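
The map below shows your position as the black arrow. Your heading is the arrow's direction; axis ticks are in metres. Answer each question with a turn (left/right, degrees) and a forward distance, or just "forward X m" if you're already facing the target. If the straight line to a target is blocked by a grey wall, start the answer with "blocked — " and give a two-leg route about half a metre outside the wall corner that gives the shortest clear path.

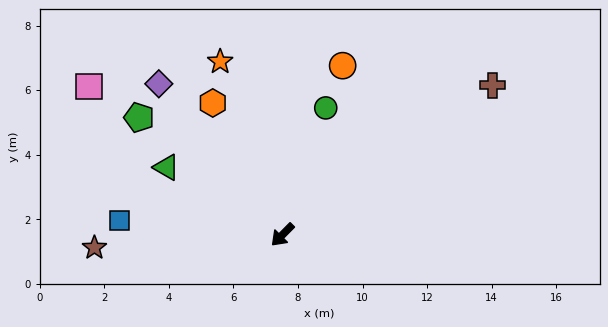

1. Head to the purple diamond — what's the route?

turn right 96°, forward 6.0 m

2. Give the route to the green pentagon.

turn right 85°, forward 5.7 m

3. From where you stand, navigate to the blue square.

turn right 50°, forward 5.1 m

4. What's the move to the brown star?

turn right 41°, forward 5.8 m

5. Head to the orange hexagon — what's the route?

turn right 107°, forward 4.6 m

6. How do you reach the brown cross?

turn left 170°, forward 8.0 m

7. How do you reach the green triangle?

turn right 75°, forward 4.2 m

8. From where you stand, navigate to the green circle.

turn right 154°, forward 4.2 m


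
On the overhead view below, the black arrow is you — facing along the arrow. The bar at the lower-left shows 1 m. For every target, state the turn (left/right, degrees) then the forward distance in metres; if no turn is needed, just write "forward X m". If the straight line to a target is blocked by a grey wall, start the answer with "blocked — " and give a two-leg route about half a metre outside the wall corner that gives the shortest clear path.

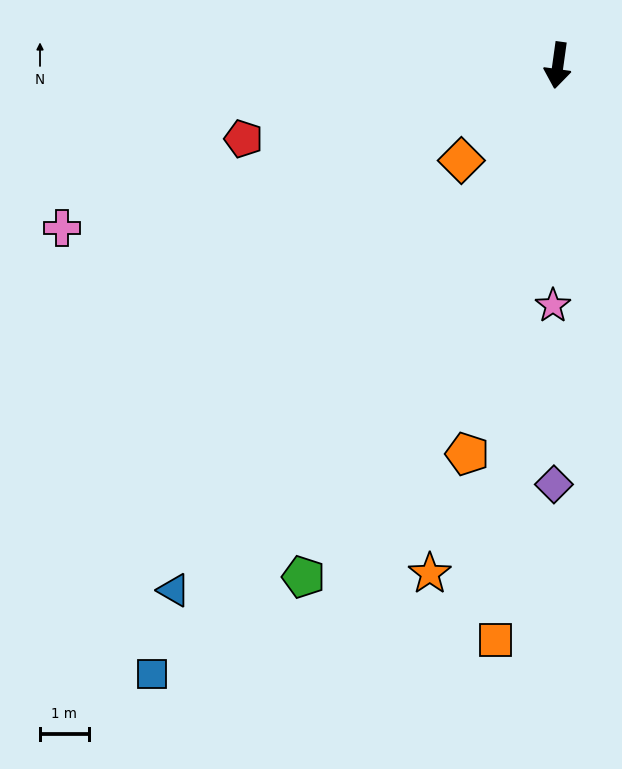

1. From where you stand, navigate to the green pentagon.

turn right 19°, forward 11.8 m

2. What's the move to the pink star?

turn left 7°, forward 4.9 m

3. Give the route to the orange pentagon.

turn right 5°, forward 8.2 m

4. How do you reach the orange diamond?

turn right 37°, forward 2.8 m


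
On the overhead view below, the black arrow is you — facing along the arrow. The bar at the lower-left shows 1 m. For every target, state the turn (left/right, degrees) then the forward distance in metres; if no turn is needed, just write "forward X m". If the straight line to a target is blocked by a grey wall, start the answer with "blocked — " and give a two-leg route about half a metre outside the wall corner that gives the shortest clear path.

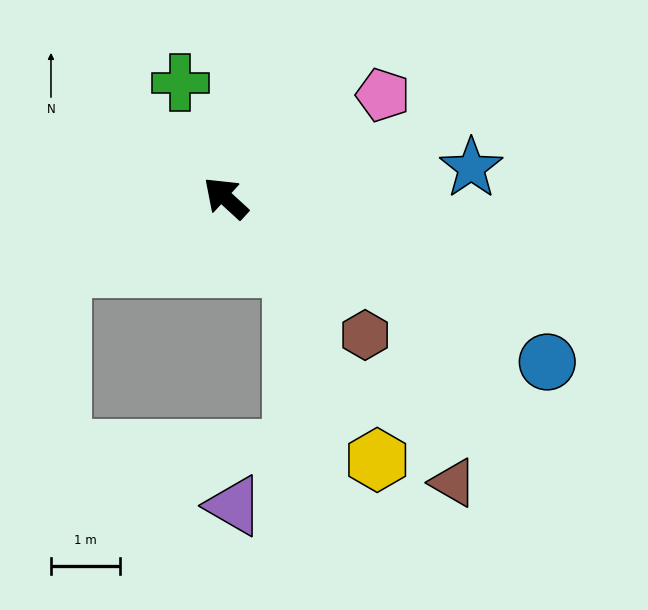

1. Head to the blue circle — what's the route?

turn right 164°, forward 5.2 m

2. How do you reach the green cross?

turn right 26°, forward 1.8 m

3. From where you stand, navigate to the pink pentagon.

turn right 104°, forward 2.7 m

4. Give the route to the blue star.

turn right 130°, forward 3.6 m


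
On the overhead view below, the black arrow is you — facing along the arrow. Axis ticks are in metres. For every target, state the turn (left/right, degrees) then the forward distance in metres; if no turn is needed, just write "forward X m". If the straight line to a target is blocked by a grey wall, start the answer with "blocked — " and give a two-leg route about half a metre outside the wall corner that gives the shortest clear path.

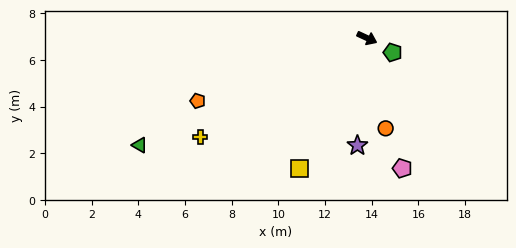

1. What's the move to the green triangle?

turn right 130°, forward 10.8 m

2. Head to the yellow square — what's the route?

turn right 93°, forward 6.3 m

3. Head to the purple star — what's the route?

turn right 70°, forward 4.6 m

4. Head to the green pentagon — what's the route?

turn right 5°, forward 1.3 m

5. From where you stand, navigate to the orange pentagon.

turn right 135°, forward 7.7 m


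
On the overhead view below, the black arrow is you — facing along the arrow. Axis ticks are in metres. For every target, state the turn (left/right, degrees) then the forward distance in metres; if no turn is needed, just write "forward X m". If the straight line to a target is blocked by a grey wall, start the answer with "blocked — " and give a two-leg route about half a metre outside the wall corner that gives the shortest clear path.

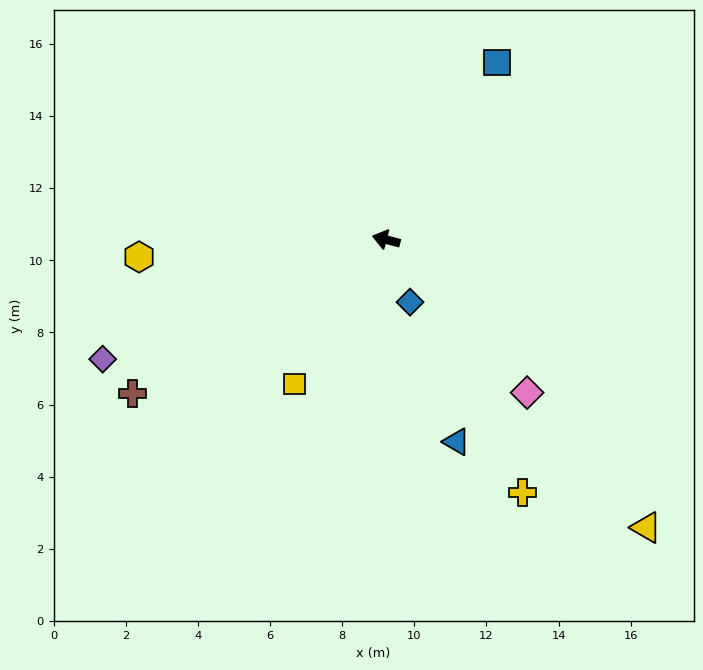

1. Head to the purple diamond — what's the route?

turn left 37°, forward 8.5 m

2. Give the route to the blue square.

turn right 107°, forward 5.8 m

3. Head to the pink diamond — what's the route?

turn left 147°, forward 5.8 m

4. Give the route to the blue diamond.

turn left 126°, forward 1.9 m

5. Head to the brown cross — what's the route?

turn left 46°, forward 8.2 m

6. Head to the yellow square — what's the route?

turn left 72°, forward 4.7 m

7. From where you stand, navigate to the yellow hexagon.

turn left 19°, forward 6.9 m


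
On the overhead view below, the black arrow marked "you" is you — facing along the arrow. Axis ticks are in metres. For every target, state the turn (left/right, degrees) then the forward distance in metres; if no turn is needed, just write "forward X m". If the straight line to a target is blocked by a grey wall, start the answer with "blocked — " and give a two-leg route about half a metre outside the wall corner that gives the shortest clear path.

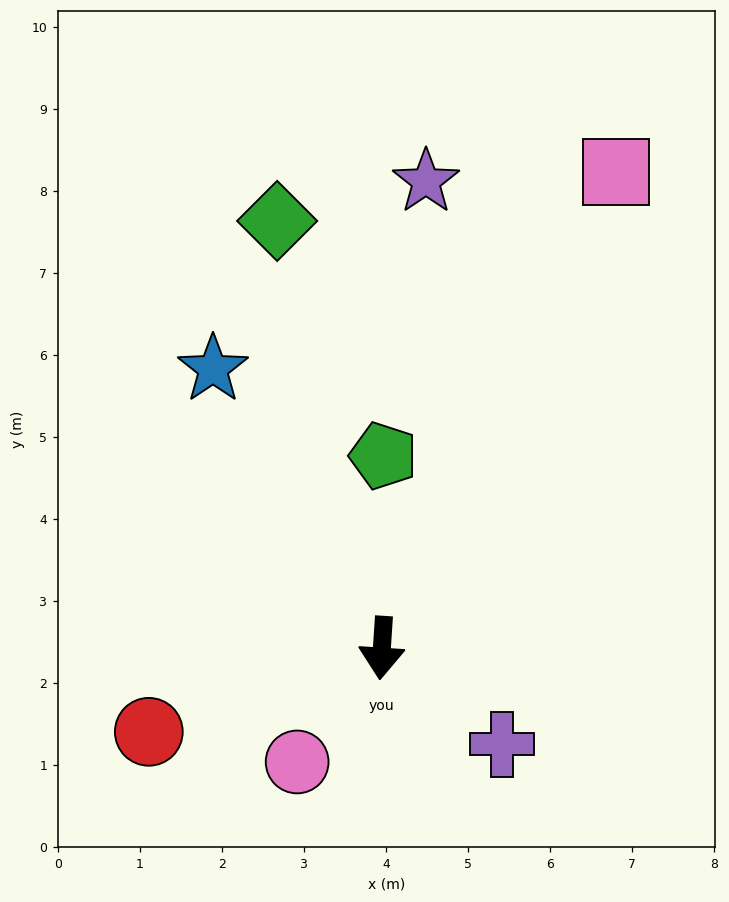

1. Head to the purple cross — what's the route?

turn left 55°, forward 1.9 m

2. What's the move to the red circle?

turn right 66°, forward 3.0 m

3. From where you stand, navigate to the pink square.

turn left 158°, forward 6.5 m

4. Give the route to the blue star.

turn right 145°, forward 4.0 m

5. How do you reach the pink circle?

turn right 33°, forward 1.7 m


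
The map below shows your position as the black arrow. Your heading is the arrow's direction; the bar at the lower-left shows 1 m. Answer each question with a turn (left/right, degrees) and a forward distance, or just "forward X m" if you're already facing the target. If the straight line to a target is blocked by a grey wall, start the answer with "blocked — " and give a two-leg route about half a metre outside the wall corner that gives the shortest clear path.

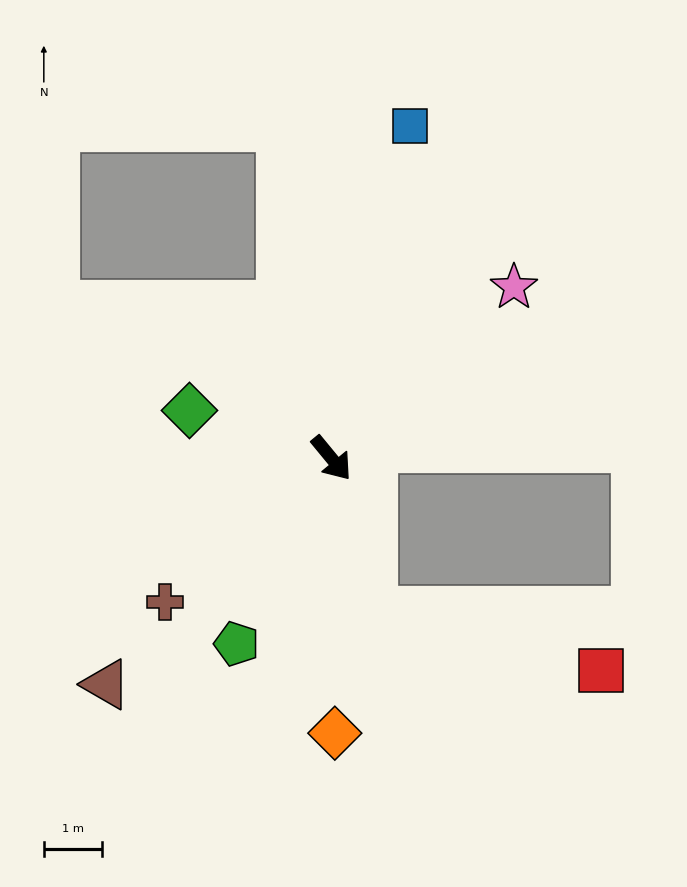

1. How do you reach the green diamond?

turn right 148°, forward 2.6 m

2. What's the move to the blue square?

turn left 127°, forward 5.9 m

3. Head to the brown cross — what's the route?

turn right 89°, forward 3.8 m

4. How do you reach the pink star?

turn left 94°, forward 4.3 m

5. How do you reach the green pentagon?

turn right 67°, forward 3.6 m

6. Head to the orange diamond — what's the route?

turn right 39°, forward 4.8 m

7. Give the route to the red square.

blocked — turn right 24°, forward 2.7 m, then turn left 60°, forward 4.1 m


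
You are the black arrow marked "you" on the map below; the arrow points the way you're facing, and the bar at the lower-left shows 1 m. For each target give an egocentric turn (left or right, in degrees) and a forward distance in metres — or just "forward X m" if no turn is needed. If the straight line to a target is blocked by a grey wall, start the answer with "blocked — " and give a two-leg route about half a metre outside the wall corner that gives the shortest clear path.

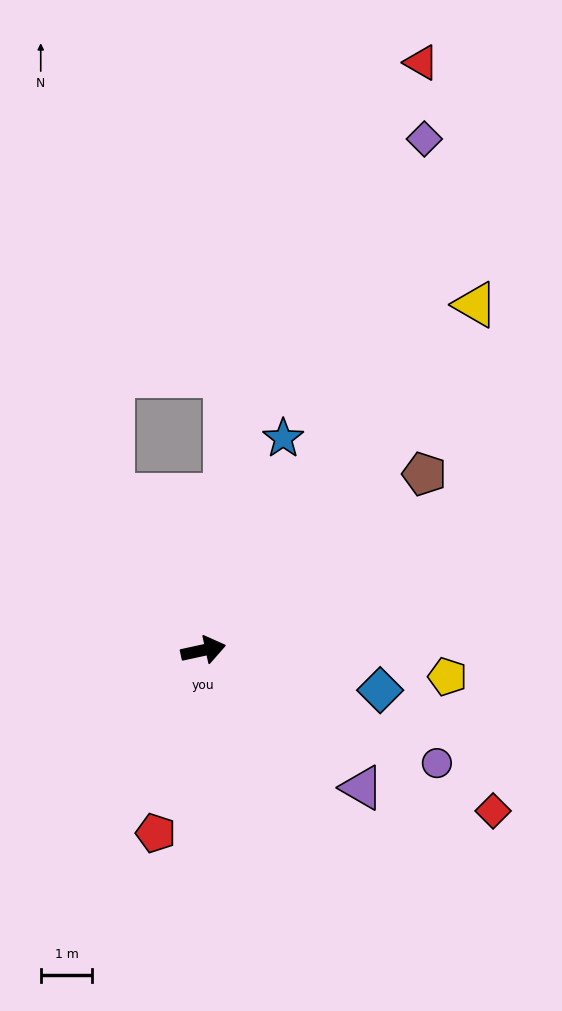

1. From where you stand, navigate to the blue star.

turn left 57°, forward 4.4 m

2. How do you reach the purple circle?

turn right 38°, forward 5.0 m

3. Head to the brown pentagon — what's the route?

turn left 26°, forward 5.5 m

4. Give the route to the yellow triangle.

turn left 39°, forward 8.6 m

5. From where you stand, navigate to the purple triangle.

turn right 53°, forward 4.1 m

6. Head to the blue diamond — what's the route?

turn right 25°, forward 3.5 m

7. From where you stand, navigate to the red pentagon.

turn right 117°, forward 3.7 m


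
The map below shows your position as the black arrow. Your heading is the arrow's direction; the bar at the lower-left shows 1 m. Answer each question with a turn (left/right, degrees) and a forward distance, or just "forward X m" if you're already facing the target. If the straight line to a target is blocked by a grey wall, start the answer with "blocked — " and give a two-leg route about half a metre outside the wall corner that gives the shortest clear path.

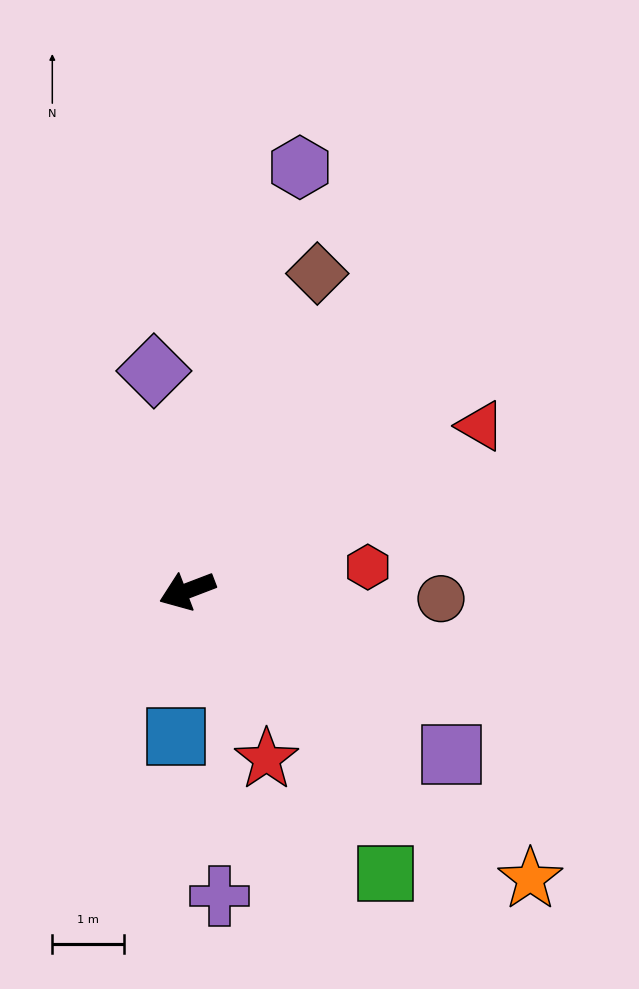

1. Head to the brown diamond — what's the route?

turn right 133°, forward 4.8 m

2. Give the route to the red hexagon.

turn left 167°, forward 2.5 m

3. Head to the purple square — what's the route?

turn left 127°, forward 4.3 m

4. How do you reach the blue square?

turn left 65°, forward 2.0 m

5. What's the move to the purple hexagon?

turn right 126°, forward 6.1 m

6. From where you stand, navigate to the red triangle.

turn right 172°, forward 4.7 m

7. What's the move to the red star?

turn left 94°, forward 2.6 m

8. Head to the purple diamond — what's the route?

turn right 102°, forward 3.1 m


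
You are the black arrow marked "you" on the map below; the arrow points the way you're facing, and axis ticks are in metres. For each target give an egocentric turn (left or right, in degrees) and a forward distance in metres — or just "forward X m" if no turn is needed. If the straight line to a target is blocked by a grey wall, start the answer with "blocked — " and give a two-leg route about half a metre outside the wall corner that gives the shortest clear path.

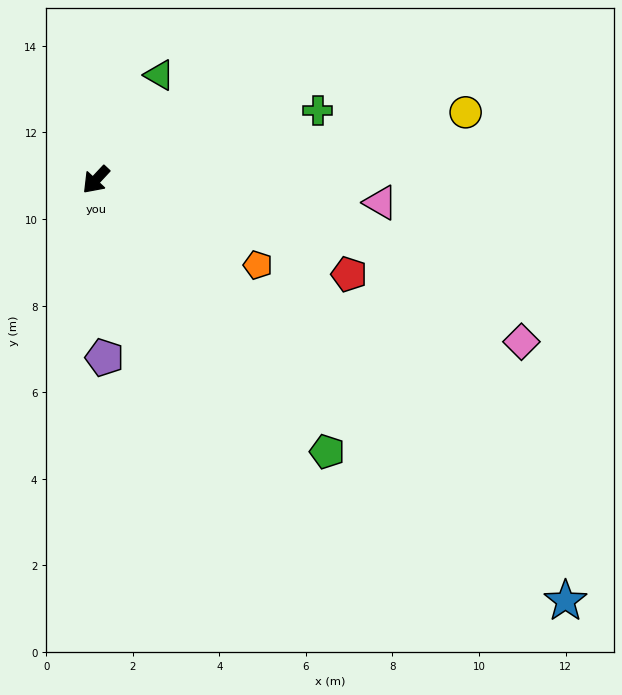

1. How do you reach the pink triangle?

turn left 128°, forward 6.6 m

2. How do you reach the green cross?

turn left 150°, forward 5.4 m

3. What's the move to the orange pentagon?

turn left 105°, forward 4.2 m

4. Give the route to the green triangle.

turn right 168°, forward 2.8 m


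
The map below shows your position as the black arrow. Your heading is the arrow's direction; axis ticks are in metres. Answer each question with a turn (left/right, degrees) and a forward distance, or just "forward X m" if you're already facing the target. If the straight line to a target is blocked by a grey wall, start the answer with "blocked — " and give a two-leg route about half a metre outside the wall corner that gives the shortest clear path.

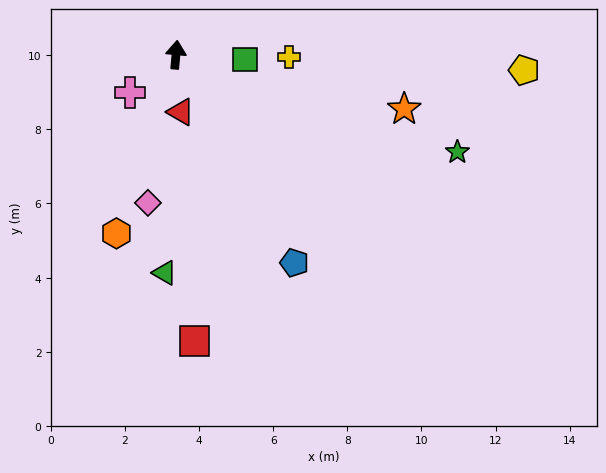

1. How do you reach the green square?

turn right 89°, forward 1.9 m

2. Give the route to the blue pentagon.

turn right 145°, forward 6.5 m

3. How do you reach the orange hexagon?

turn left 167°, forward 5.1 m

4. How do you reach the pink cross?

turn left 135°, forward 1.6 m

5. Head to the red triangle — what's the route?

turn right 170°, forward 1.6 m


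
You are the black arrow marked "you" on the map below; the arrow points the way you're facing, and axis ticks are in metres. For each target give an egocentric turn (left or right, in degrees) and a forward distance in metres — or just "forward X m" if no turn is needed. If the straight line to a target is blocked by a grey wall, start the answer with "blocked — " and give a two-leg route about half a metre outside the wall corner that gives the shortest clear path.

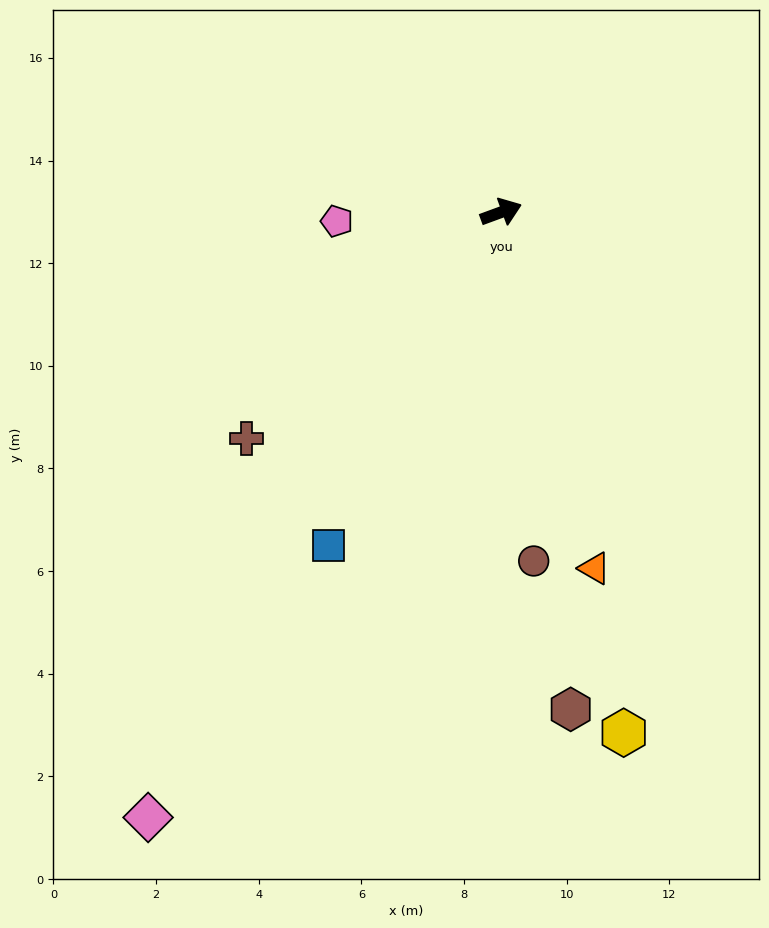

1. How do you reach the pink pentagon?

turn left 163°, forward 3.2 m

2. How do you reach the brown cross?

turn right 159°, forward 6.6 m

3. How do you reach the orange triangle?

turn right 96°, forward 7.2 m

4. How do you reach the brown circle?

turn right 105°, forward 6.8 m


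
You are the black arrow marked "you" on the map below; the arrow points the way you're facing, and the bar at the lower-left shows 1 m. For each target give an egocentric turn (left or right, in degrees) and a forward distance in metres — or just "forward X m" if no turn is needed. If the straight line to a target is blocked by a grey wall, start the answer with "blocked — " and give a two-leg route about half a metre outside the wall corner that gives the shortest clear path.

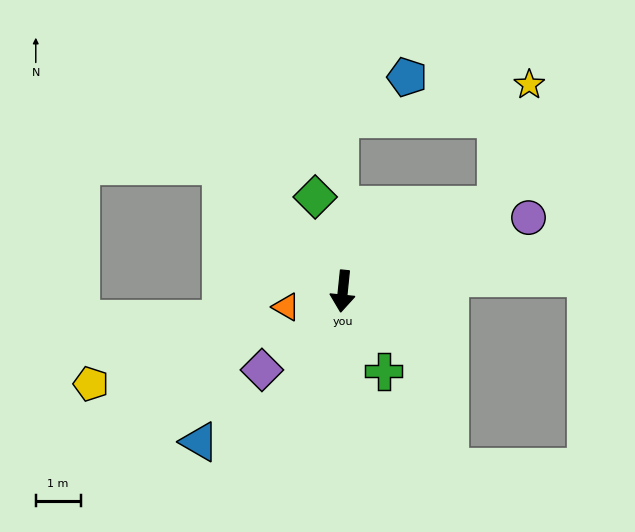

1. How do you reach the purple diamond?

turn right 40°, forward 2.5 m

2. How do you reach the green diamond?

turn right 158°, forward 2.2 m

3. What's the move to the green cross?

turn left 33°, forward 2.0 m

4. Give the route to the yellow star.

blocked — turn left 125°, forward 3.9 m, then turn left 45°, forward 2.8 m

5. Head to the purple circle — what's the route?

turn left 117°, forward 4.5 m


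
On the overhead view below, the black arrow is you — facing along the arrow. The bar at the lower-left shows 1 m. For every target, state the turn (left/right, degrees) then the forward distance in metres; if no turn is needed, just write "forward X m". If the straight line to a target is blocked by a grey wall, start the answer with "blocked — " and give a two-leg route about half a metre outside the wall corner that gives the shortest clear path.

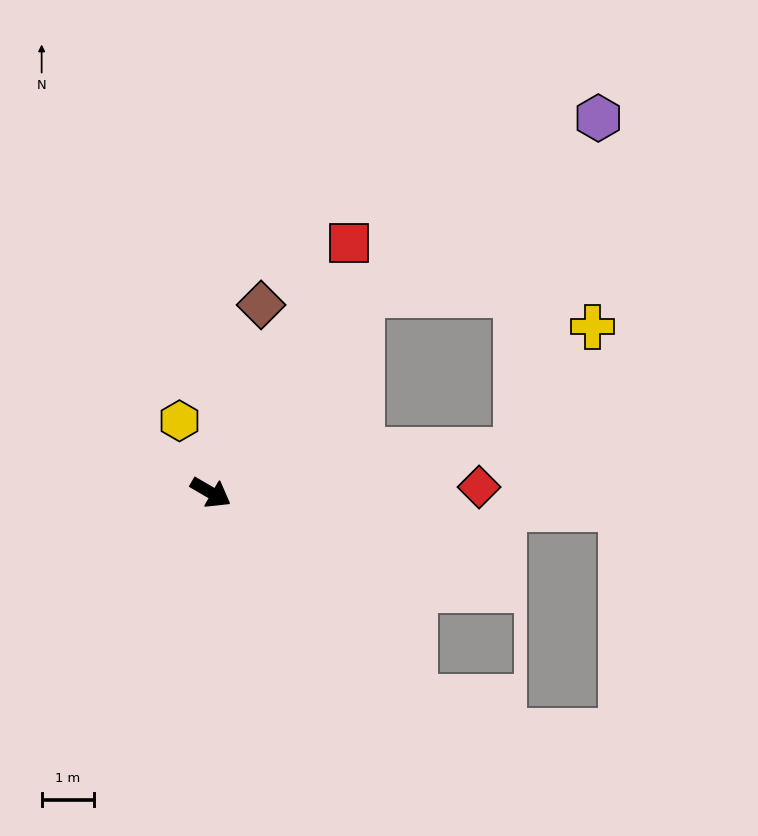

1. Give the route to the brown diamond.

turn left 105°, forward 3.7 m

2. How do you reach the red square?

turn left 91°, forward 5.5 m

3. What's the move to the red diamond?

turn left 31°, forward 5.2 m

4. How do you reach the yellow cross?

blocked — turn left 38°, forward 5.9 m, then turn left 50°, forward 2.8 m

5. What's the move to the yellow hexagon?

turn left 144°, forward 1.5 m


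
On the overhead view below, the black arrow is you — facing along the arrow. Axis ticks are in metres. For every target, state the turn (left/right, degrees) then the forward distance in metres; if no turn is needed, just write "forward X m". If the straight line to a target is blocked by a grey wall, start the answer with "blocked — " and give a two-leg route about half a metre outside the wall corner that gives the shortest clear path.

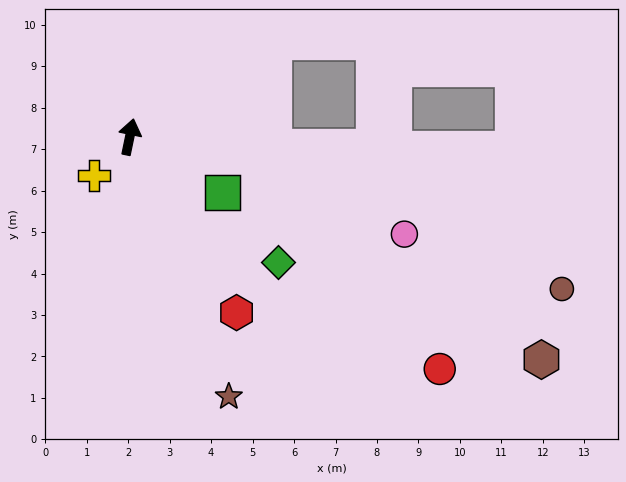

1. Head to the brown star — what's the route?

turn right 147°, forward 6.7 m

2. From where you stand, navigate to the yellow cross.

turn left 149°, forward 1.3 m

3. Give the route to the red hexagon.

turn right 137°, forward 5.0 m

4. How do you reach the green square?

turn right 109°, forward 2.6 m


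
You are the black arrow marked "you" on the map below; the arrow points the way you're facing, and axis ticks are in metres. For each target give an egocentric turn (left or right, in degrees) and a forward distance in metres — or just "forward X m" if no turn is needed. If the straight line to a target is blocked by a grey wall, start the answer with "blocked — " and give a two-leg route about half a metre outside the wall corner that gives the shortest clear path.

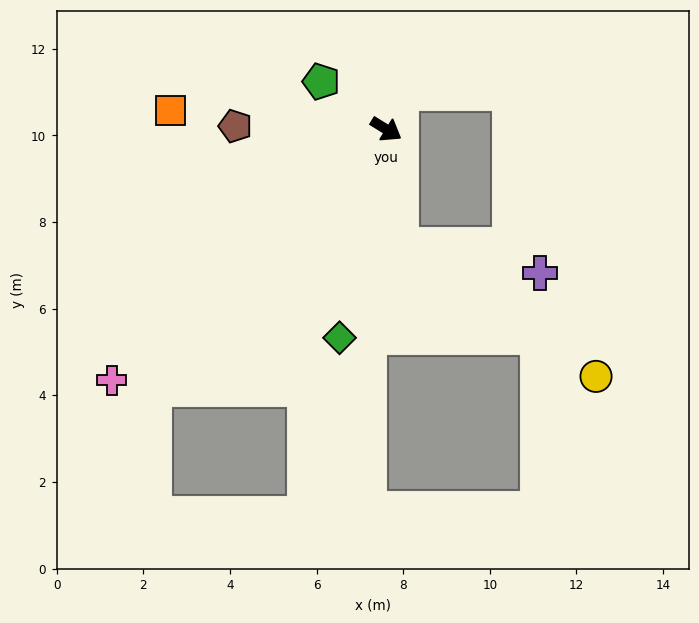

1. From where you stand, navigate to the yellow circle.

blocked — turn right 51°, forward 2.7 m, then turn left 49°, forward 5.4 m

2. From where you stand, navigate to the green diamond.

turn right 71°, forward 4.9 m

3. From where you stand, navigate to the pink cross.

turn right 106°, forward 8.6 m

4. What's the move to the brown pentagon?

turn right 150°, forward 3.5 m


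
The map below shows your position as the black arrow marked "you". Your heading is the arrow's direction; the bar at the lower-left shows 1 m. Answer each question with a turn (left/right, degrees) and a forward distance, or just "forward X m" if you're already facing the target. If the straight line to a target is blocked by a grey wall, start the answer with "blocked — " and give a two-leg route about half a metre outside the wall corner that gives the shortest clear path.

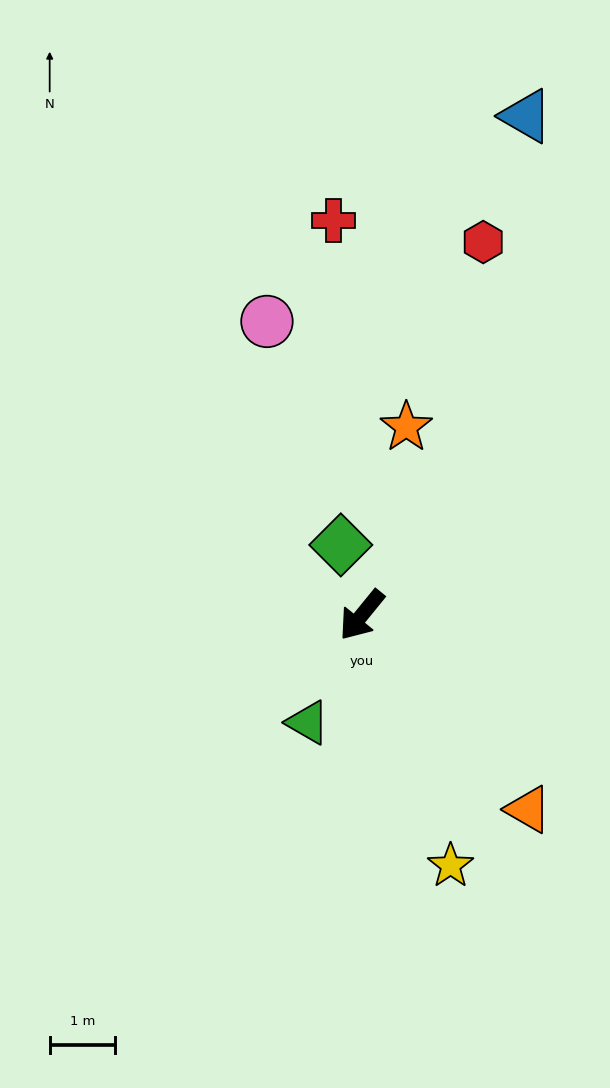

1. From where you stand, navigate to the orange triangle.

turn left 80°, forward 3.9 m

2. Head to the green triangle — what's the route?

turn left 12°, forward 1.8 m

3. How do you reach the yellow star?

turn left 59°, forward 4.1 m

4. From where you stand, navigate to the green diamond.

turn right 124°, forward 1.1 m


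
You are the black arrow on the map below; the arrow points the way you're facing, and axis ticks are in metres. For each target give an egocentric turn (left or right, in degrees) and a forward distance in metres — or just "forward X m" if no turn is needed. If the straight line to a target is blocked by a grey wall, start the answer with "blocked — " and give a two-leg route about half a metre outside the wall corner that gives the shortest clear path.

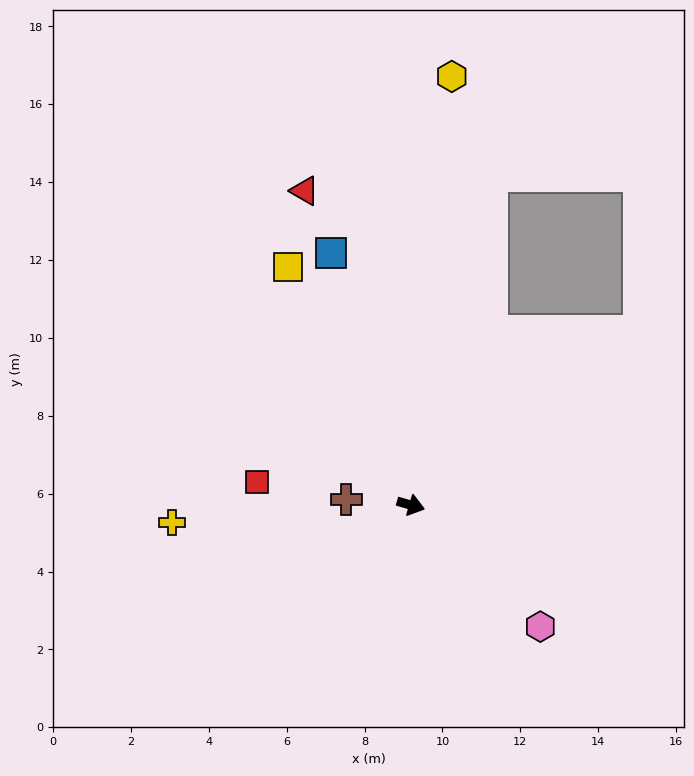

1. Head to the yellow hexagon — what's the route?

turn left 101°, forward 11.1 m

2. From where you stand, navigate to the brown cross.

turn right 168°, forward 1.7 m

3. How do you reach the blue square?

turn left 124°, forward 6.8 m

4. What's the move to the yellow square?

turn left 134°, forward 6.9 m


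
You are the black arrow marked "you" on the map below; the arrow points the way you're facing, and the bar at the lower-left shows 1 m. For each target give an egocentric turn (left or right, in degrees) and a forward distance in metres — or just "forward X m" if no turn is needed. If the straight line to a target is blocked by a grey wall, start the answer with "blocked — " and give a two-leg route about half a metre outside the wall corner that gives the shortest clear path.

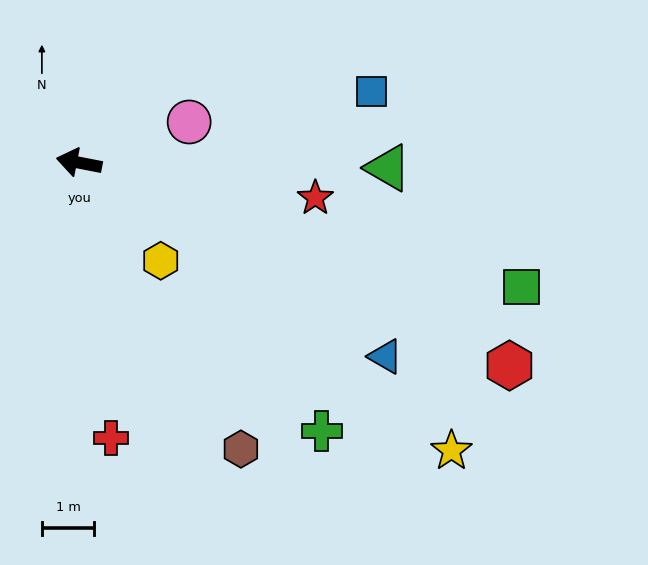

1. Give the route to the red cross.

turn left 108°, forward 5.3 m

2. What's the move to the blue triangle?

turn left 159°, forward 6.9 m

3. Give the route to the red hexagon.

turn left 166°, forward 9.0 m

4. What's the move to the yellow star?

turn left 153°, forward 9.0 m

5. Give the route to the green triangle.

turn right 170°, forward 5.9 m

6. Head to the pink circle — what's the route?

turn right 149°, forward 2.2 m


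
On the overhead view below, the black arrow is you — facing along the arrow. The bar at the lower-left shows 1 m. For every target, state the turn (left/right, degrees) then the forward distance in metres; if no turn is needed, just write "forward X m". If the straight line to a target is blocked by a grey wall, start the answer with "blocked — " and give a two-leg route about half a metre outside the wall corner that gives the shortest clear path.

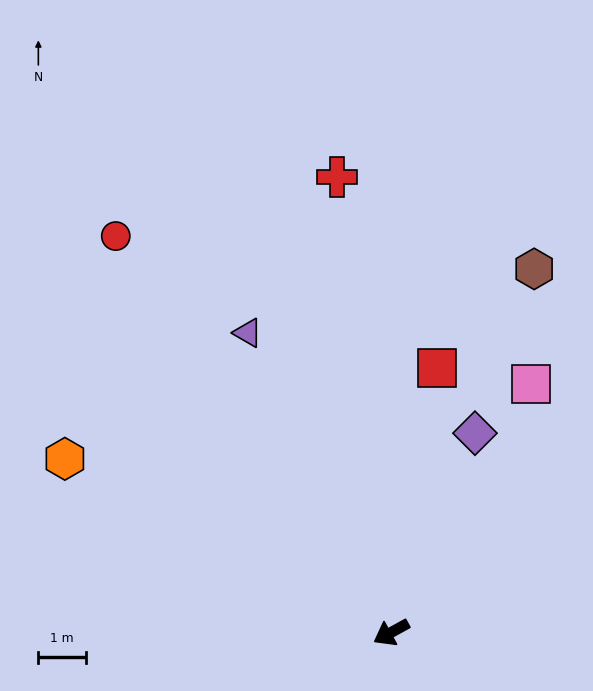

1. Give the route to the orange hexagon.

turn right 57°, forward 7.8 m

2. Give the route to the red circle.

turn right 84°, forward 10.1 m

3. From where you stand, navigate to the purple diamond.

turn right 142°, forward 4.5 m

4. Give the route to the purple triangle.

turn right 93°, forward 7.0 m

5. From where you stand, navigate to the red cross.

turn right 112°, forward 9.6 m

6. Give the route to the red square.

turn right 129°, forward 5.6 m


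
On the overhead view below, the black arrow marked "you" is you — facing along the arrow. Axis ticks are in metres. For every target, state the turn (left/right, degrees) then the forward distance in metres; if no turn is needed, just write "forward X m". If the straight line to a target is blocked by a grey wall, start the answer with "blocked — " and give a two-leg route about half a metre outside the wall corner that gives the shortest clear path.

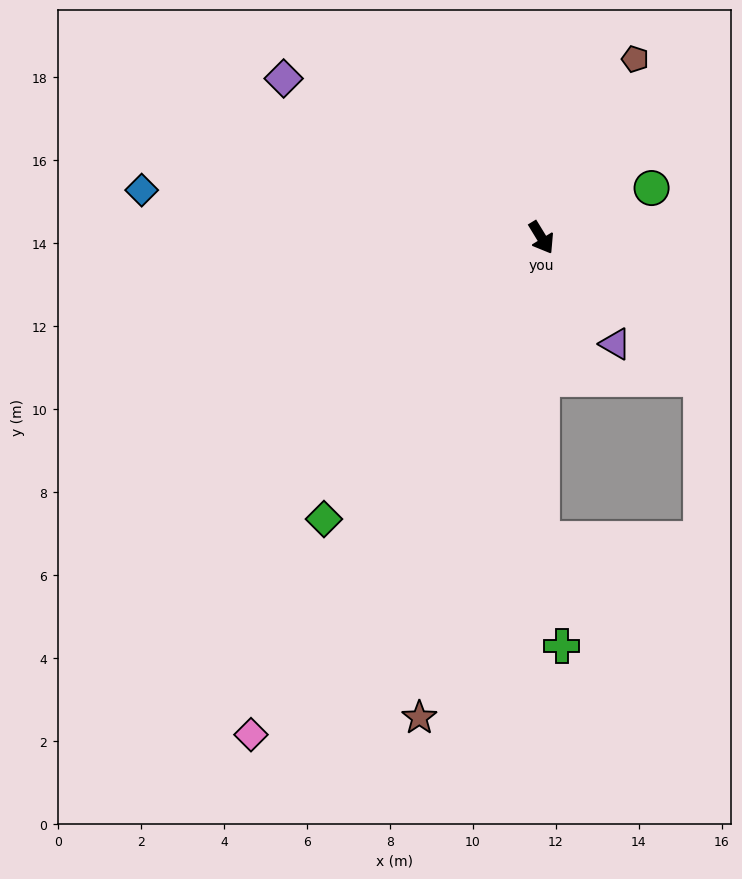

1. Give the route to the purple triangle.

turn left 3°, forward 3.1 m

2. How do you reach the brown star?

turn right 46°, forward 11.9 m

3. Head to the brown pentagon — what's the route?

turn left 121°, forward 4.9 m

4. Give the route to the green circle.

turn left 83°, forward 2.9 m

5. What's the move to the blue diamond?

turn right 128°, forward 9.7 m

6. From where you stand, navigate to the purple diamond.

turn right 153°, forward 7.3 m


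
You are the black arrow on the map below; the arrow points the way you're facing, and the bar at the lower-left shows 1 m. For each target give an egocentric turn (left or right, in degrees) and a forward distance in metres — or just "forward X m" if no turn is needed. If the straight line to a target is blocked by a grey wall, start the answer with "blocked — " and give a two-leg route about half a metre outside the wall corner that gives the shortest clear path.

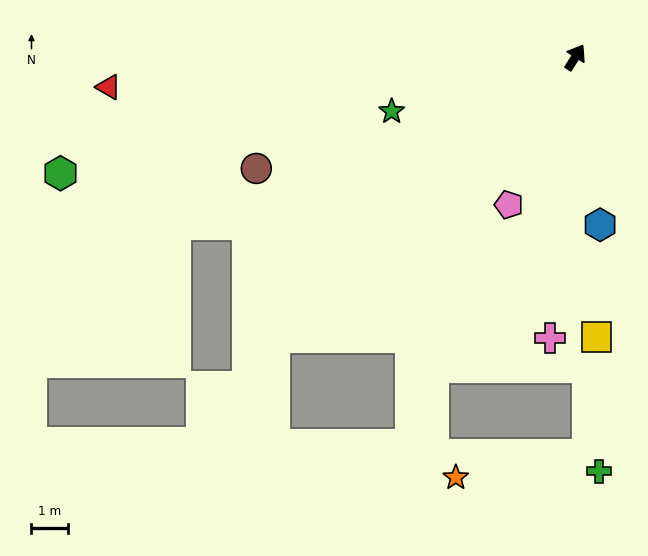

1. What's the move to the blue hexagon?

turn right 139°, forward 4.6 m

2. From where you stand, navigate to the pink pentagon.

turn right 172°, forward 4.4 m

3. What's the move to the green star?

turn left 139°, forward 5.2 m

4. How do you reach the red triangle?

turn left 126°, forward 12.8 m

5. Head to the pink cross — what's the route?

turn right 153°, forward 7.7 m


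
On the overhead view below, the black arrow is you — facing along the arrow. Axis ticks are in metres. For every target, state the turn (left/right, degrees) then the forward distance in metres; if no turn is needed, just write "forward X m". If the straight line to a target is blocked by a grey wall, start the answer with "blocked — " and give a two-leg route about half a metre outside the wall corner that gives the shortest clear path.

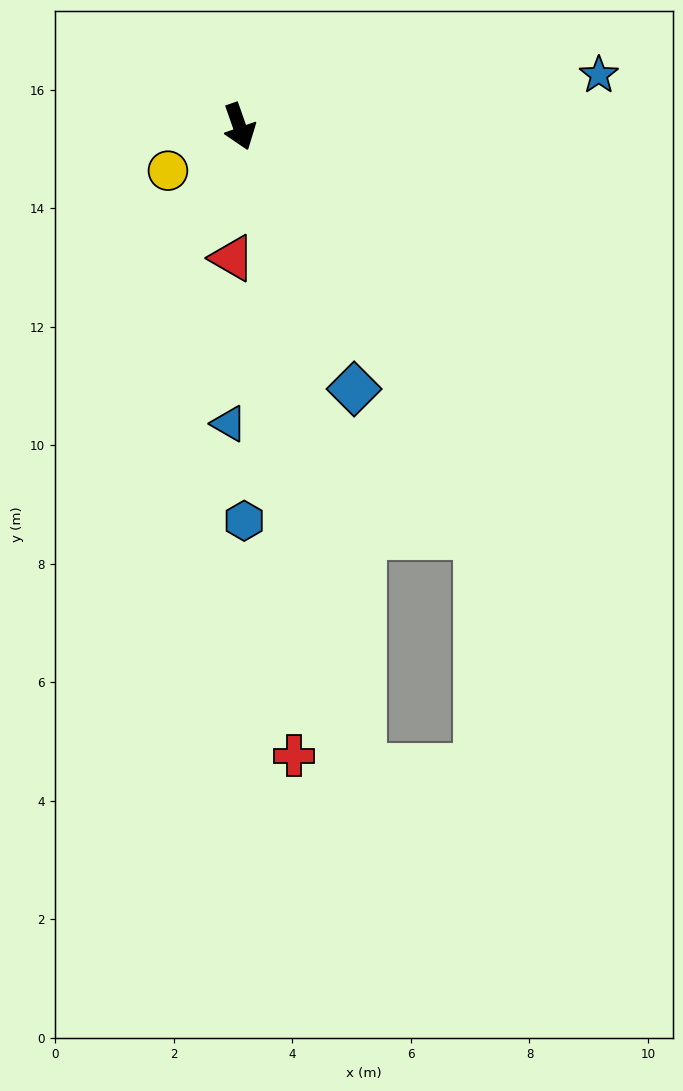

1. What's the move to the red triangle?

turn right 23°, forward 2.2 m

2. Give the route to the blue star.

turn left 79°, forward 6.1 m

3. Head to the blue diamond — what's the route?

turn left 4°, forward 4.8 m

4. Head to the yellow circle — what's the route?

turn right 78°, forward 1.4 m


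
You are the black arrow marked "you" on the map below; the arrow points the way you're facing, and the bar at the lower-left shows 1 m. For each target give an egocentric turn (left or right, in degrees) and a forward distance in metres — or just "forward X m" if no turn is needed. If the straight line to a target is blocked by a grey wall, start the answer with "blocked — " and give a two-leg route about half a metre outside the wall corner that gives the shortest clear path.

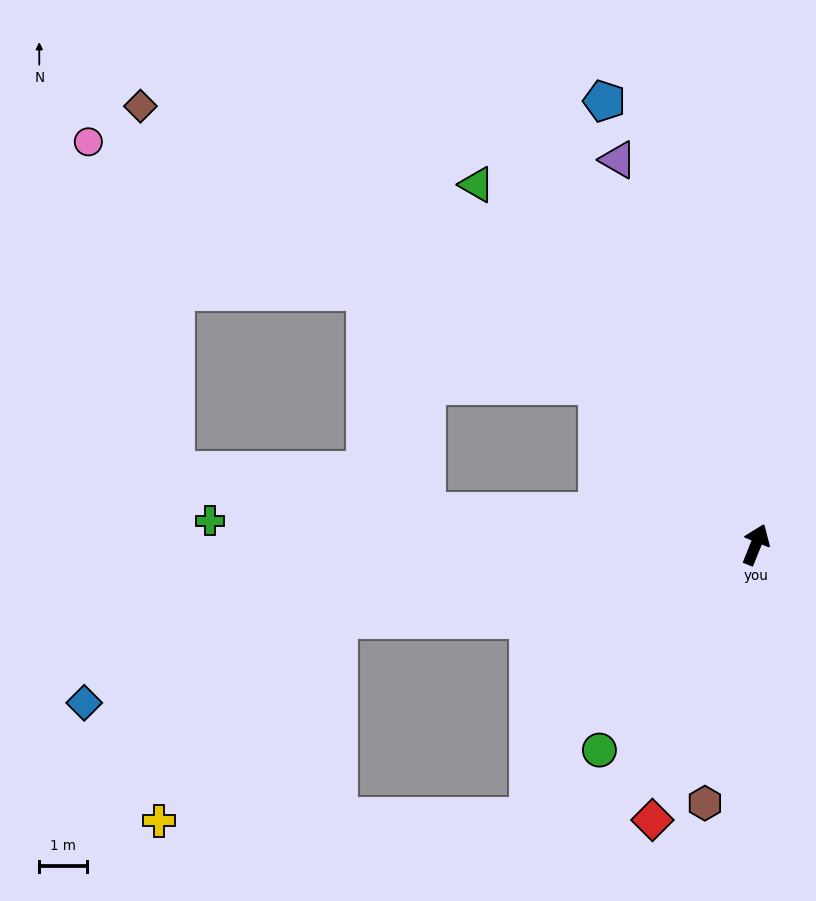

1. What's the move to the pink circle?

blocked — turn left 67°, forward 4.7 m, then turn left 19°, forward 11.9 m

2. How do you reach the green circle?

turn left 165°, forward 5.5 m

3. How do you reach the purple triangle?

turn left 42°, forward 8.6 m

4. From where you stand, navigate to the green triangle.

turn left 60°, forward 9.6 m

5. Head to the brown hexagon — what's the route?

turn right 169°, forward 5.6 m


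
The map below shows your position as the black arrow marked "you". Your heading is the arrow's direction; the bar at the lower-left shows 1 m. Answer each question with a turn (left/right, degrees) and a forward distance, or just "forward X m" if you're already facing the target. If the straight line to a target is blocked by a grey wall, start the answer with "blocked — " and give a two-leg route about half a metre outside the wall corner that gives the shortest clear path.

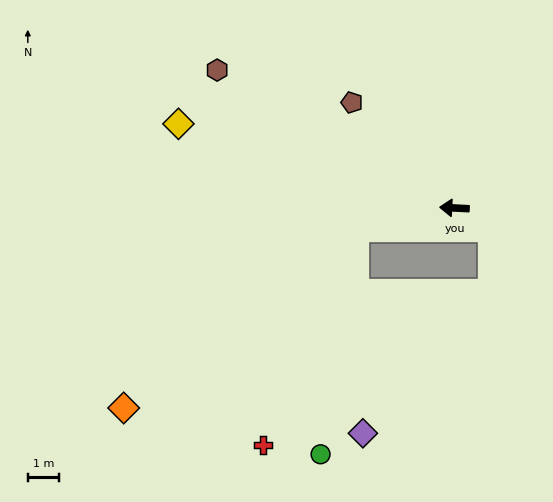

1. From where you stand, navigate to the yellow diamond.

turn right 14°, forward 9.2 m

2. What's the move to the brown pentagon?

turn right 43°, forward 4.7 m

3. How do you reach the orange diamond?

blocked — turn left 15°, forward 3.2 m, then turn left 26°, forward 9.3 m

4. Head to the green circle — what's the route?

blocked — turn left 15°, forward 3.2 m, then turn left 69°, forward 7.3 m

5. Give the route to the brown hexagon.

turn right 27°, forward 8.7 m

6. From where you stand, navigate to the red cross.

blocked — turn left 15°, forward 3.2 m, then turn left 55°, forward 7.5 m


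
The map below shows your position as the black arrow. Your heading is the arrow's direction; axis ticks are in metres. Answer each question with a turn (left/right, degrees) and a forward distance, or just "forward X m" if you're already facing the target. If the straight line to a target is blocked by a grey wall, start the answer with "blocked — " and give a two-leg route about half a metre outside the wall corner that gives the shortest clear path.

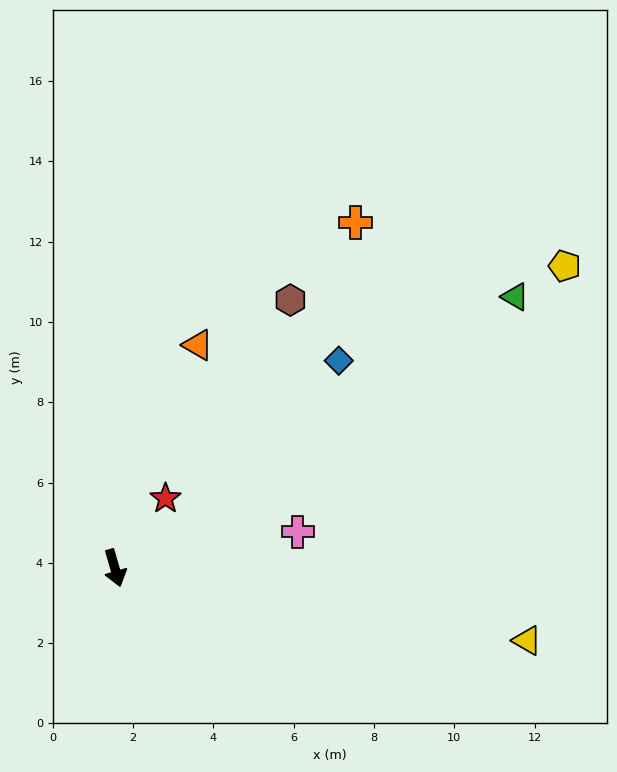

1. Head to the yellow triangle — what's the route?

turn left 64°, forward 10.4 m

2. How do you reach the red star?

turn left 128°, forward 2.1 m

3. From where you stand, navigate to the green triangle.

turn left 108°, forward 12.0 m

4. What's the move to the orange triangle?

turn left 143°, forward 5.9 m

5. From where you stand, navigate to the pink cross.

turn left 85°, forward 4.6 m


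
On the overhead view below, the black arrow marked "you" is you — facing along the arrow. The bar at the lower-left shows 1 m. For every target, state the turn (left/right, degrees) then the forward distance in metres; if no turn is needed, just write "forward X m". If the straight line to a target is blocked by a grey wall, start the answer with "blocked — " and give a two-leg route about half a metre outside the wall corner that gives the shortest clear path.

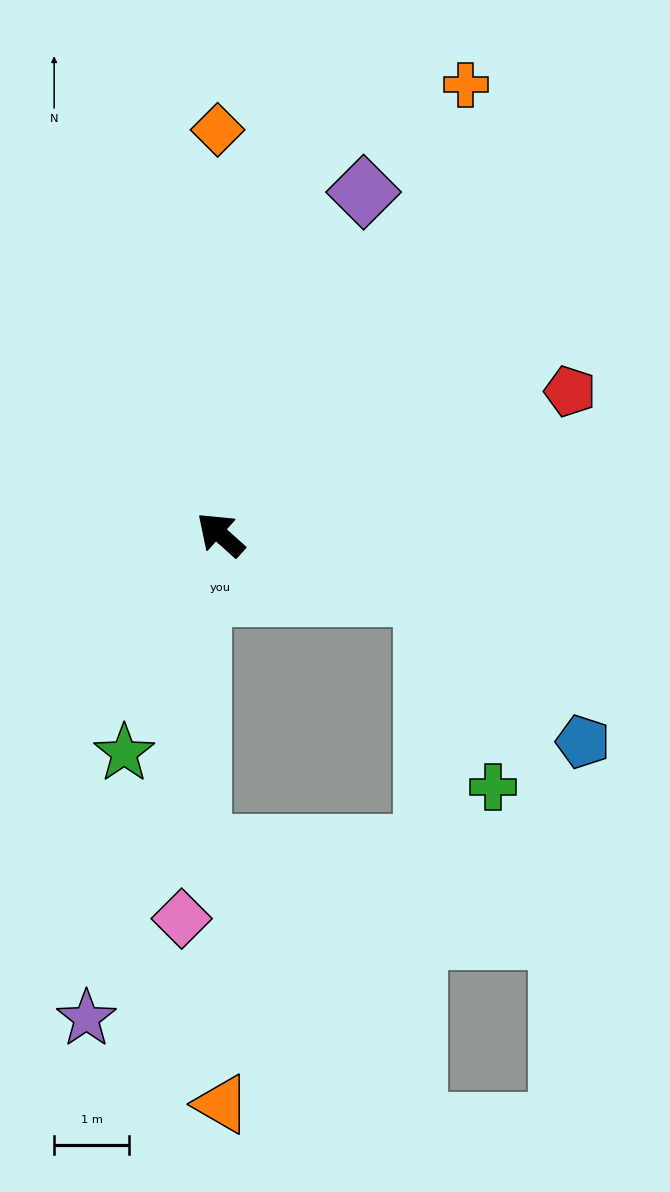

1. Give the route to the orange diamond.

turn right 48°, forward 5.4 m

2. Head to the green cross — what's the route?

blocked — turn right 154°, forward 2.8 m, then turn right 55°, forward 2.7 m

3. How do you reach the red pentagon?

turn right 116°, forward 5.0 m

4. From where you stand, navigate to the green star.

turn left 108°, forward 3.2 m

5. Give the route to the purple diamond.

turn right 71°, forward 4.9 m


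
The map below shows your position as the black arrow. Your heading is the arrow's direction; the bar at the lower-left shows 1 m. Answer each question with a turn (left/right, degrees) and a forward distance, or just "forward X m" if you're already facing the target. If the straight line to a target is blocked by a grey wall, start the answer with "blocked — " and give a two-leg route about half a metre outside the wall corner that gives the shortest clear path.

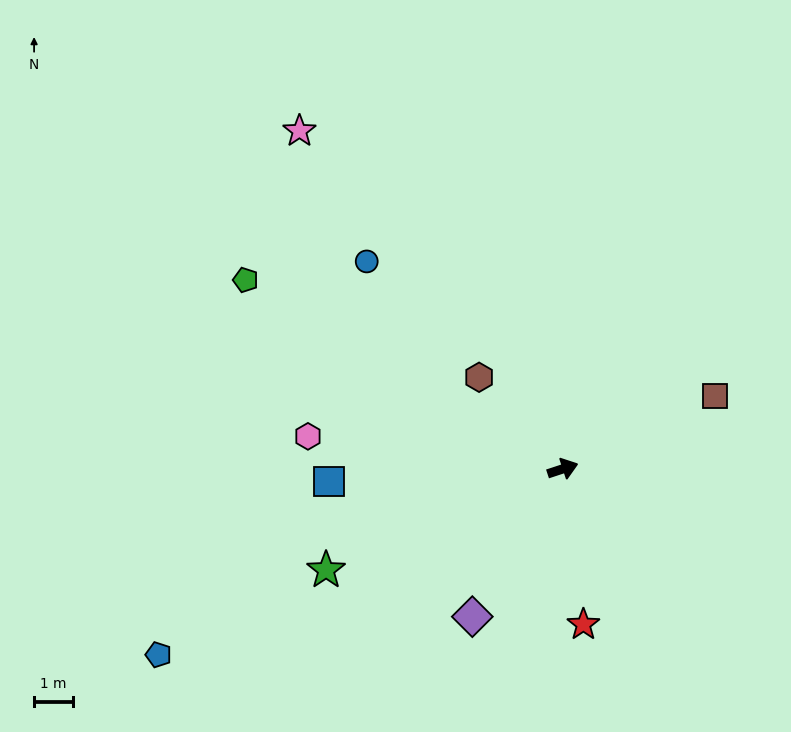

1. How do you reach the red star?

turn right 101°, forward 4.1 m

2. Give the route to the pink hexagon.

turn left 154°, forward 6.6 m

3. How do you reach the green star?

turn right 175°, forward 6.6 m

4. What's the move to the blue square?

turn left 165°, forward 6.1 m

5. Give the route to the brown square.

turn left 7°, forward 4.3 m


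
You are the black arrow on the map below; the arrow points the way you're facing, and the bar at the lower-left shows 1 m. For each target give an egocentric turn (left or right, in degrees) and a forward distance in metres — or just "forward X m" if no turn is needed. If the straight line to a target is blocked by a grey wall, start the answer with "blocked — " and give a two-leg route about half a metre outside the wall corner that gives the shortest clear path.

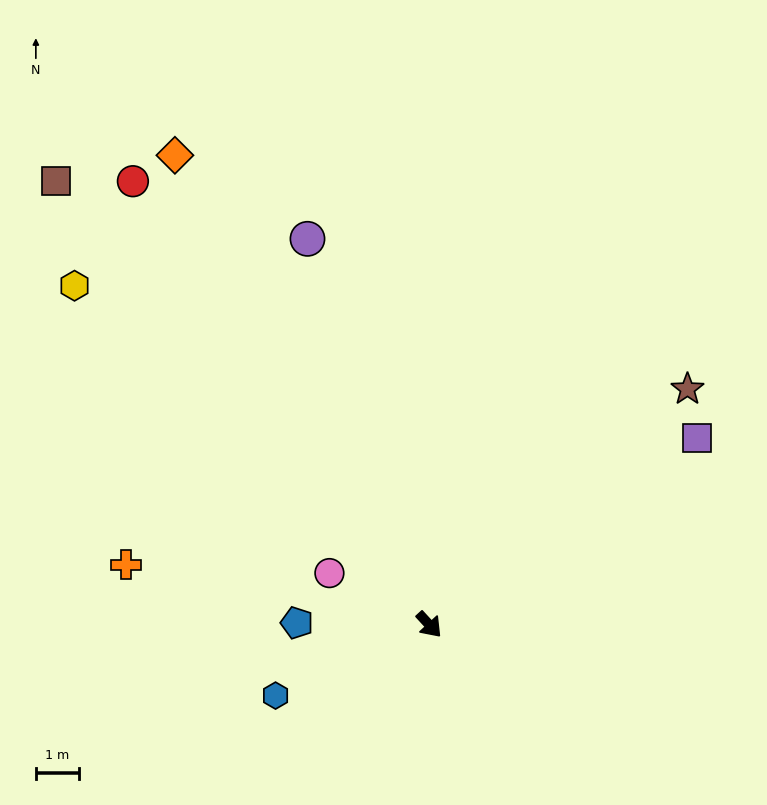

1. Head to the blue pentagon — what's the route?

turn right 133°, forward 3.1 m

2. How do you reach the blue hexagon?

turn right 108°, forward 3.9 m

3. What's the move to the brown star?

turn left 90°, forward 8.2 m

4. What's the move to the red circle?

turn left 171°, forward 12.4 m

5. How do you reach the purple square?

turn left 82°, forward 7.6 m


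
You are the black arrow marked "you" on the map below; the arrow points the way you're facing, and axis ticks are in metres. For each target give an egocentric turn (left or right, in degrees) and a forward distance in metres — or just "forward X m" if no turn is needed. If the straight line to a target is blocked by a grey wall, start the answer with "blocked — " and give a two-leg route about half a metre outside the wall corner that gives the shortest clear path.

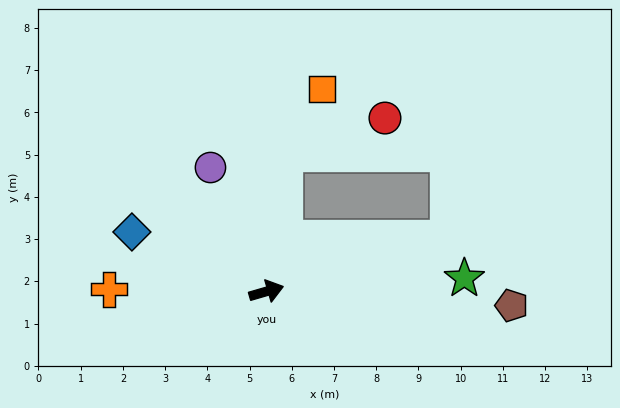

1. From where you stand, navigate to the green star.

turn right 12°, forward 4.7 m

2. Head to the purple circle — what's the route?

turn left 98°, forward 3.2 m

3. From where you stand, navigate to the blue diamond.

turn left 140°, forward 3.5 m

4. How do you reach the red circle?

blocked — turn left 66°, forward 3.3 m, then turn right 63°, forward 2.5 m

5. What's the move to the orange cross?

turn left 163°, forward 3.7 m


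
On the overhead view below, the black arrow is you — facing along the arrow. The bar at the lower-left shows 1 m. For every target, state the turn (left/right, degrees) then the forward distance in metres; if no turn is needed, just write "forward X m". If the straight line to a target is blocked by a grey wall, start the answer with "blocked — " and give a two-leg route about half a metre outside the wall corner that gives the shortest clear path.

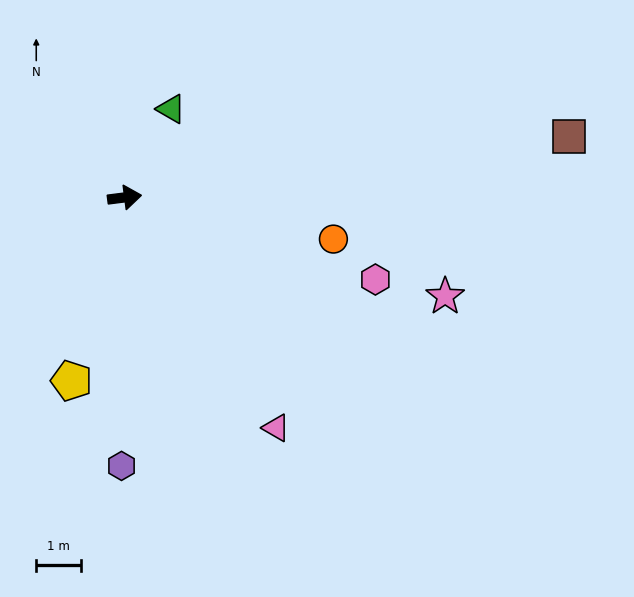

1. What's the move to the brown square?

forward 10.1 m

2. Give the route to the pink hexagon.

turn right 25°, forward 5.9 m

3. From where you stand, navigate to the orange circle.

turn right 19°, forward 4.8 m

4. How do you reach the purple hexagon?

turn right 98°, forward 6.0 m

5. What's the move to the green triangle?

turn left 55°, forward 2.2 m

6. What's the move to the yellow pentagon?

turn right 113°, forward 4.3 m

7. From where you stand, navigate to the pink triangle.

turn right 64°, forward 6.2 m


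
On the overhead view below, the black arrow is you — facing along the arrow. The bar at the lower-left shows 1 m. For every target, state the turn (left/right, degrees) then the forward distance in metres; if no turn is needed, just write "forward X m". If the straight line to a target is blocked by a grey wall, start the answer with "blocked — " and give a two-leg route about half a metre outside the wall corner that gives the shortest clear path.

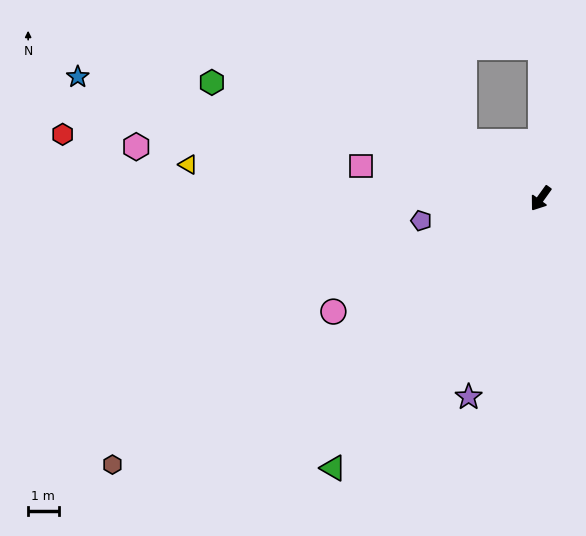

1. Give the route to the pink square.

turn right 64°, forward 6.0 m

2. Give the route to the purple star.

turn left 16°, forward 7.0 m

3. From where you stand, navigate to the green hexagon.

turn right 74°, forward 11.5 m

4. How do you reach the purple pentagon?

turn right 44°, forward 4.0 m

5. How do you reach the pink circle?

turn right 26°, forward 7.8 m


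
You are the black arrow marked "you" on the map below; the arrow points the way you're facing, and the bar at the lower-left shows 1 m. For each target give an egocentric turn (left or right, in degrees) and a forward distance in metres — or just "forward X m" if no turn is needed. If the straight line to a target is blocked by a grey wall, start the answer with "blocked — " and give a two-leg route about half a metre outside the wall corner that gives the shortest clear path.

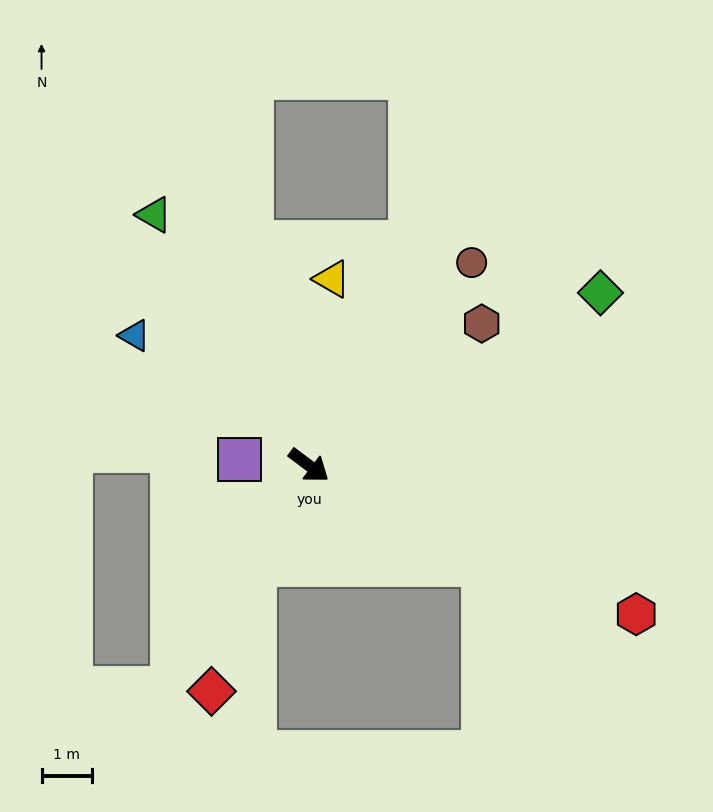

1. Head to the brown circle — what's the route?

turn left 88°, forward 5.1 m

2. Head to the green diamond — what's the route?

turn left 68°, forward 6.7 m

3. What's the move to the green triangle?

turn left 159°, forward 5.8 m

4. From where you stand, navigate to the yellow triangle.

turn left 120°, forward 3.7 m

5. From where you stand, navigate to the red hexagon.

turn left 12°, forward 7.1 m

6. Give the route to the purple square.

turn right 148°, forward 1.4 m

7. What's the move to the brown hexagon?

turn left 76°, forward 4.4 m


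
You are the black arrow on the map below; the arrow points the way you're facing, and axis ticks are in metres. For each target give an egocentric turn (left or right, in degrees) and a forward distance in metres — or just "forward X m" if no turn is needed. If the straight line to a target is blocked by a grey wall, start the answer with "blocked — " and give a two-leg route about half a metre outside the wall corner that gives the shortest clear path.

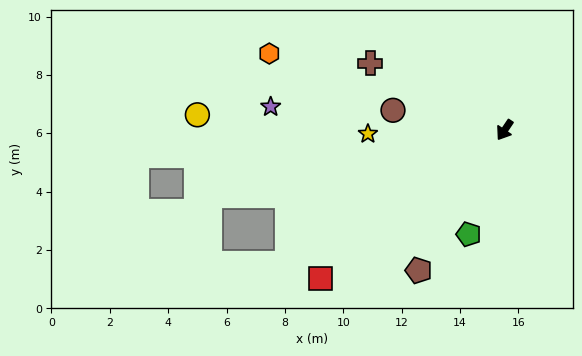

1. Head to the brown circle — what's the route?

turn right 66°, forward 3.9 m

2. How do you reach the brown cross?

turn right 83°, forward 5.1 m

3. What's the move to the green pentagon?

turn left 15°, forward 3.8 m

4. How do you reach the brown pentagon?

turn left 2°, forward 5.6 m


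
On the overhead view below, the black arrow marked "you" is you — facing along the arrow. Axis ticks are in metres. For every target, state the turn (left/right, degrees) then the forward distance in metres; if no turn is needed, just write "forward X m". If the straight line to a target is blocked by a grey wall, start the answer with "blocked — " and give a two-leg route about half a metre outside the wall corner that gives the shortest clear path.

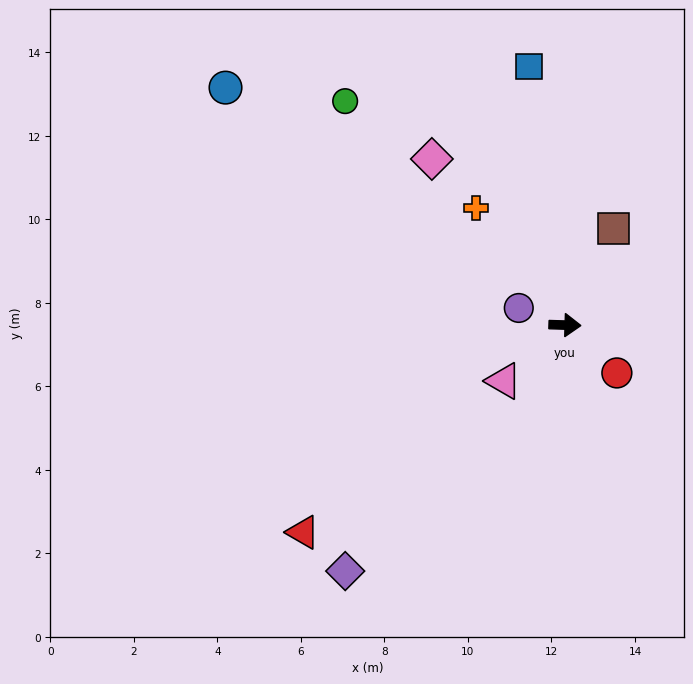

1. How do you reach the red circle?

turn right 41°, forward 1.7 m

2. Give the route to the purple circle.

turn left 161°, forward 1.2 m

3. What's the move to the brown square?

turn left 65°, forward 2.6 m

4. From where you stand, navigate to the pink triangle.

turn right 136°, forward 2.0 m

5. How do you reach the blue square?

turn left 100°, forward 6.3 m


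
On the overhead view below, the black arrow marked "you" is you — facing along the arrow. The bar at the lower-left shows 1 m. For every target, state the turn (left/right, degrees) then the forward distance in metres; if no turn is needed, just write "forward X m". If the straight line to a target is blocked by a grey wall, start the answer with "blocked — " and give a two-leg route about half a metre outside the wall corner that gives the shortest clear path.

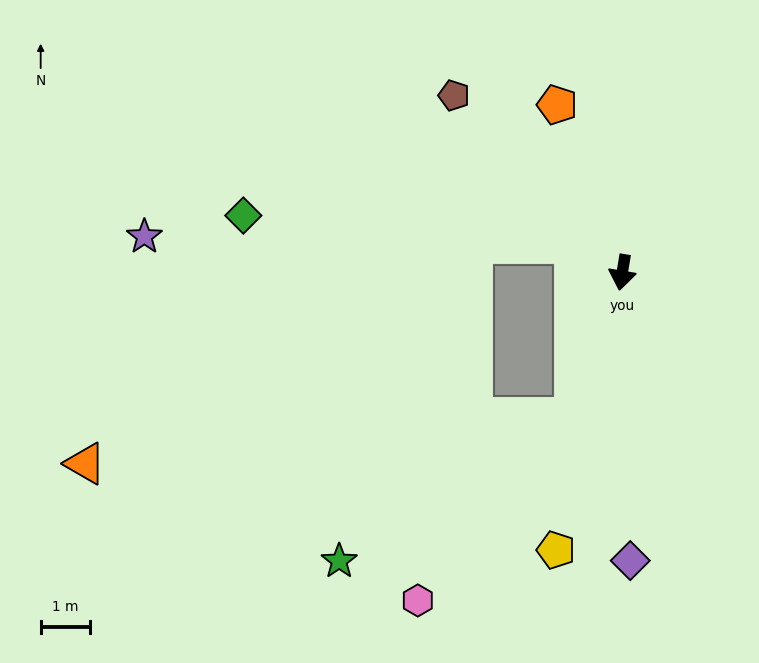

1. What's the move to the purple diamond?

turn left 11°, forward 5.8 m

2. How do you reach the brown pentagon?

turn right 127°, forward 4.9 m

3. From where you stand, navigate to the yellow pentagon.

turn right 4°, forward 5.8 m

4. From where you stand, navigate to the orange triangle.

blocked — turn right 9°, forward 3.1 m, then turn right 66°, forward 9.9 m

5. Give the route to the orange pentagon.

turn right 149°, forward 3.6 m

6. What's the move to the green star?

blocked — turn right 9°, forward 3.1 m, then turn right 40°, forward 5.6 m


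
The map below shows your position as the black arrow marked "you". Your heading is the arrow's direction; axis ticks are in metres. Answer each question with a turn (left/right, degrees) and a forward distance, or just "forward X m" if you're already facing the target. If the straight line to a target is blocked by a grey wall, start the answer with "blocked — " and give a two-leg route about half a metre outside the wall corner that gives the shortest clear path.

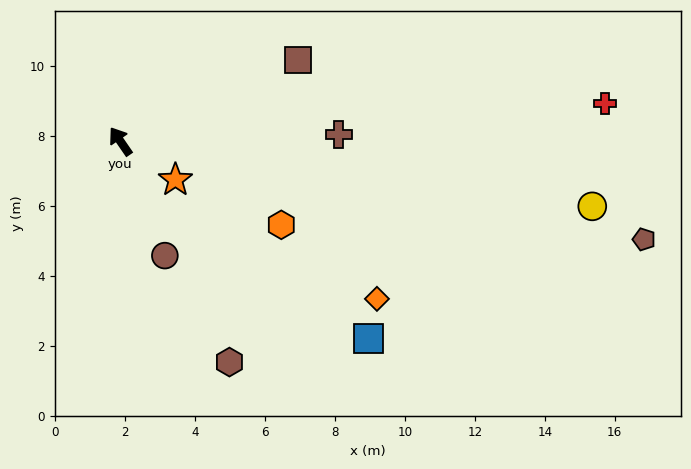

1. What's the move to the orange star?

turn right 159°, forward 1.9 m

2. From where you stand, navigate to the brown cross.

turn right 123°, forward 6.2 m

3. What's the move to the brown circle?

turn left 167°, forward 3.5 m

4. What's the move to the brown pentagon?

turn right 135°, forward 15.2 m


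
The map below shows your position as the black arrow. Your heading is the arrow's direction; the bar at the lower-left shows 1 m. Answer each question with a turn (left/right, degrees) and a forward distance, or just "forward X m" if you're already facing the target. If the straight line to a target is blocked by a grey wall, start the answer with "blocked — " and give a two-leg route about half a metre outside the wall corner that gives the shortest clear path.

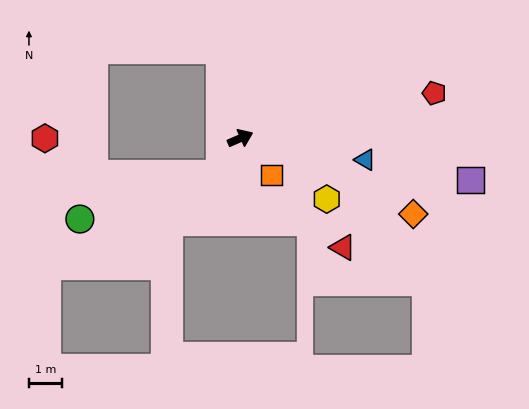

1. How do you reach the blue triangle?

turn right 33°, forward 3.8 m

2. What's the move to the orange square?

turn right 73°, forward 1.4 m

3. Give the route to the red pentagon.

turn right 10°, forward 6.0 m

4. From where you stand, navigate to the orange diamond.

turn right 47°, forward 5.7 m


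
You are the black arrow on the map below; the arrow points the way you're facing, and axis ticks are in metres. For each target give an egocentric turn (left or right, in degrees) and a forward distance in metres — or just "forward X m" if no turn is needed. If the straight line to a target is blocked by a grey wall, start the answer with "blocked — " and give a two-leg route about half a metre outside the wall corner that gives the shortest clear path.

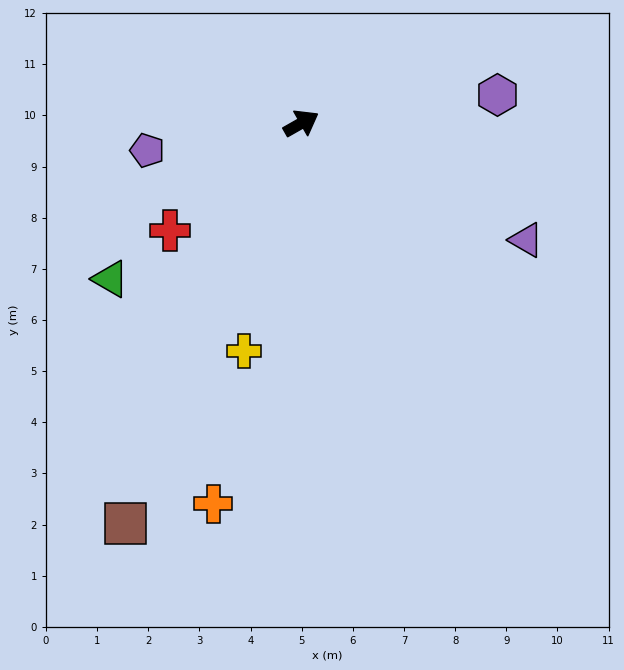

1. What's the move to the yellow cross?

turn right 134°, forward 4.6 m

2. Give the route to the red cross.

turn right 170°, forward 3.3 m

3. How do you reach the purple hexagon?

turn right 21°, forward 3.9 m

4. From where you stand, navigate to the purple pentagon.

turn left 160°, forward 3.1 m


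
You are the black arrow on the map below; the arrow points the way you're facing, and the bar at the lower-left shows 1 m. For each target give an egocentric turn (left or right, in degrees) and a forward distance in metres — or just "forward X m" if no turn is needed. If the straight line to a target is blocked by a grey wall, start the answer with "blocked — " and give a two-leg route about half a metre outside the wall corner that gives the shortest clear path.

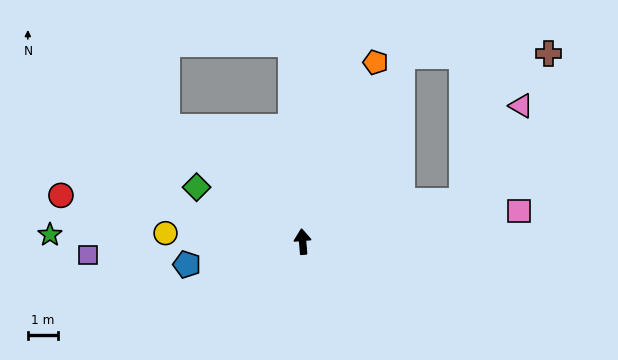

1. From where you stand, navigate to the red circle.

turn left 74°, forward 8.1 m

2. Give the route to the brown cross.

blocked — turn right 33°, forward 7.0 m, then turn right 61°, forward 4.8 m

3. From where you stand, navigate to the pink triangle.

blocked — turn right 80°, forward 5.4 m, then turn left 43°, forward 3.7 m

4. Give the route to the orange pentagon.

turn right 27°, forward 6.4 m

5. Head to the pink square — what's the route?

turn right 87°, forward 7.2 m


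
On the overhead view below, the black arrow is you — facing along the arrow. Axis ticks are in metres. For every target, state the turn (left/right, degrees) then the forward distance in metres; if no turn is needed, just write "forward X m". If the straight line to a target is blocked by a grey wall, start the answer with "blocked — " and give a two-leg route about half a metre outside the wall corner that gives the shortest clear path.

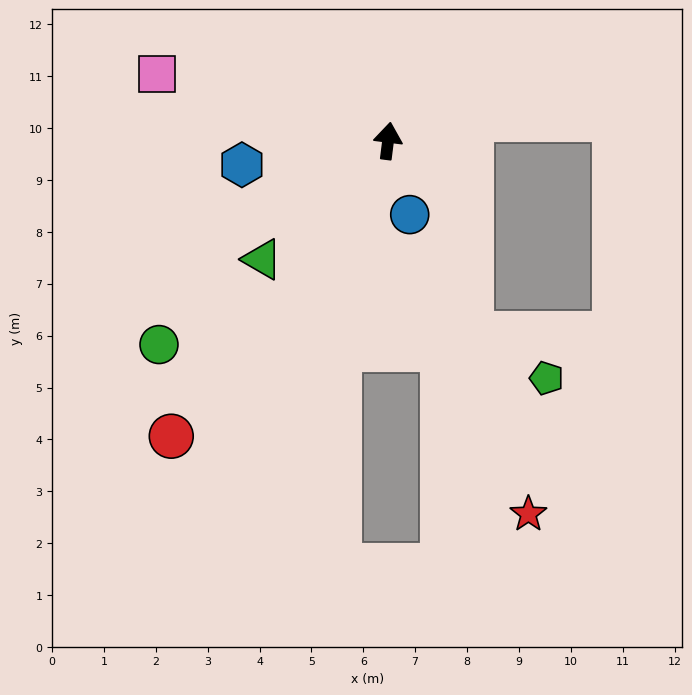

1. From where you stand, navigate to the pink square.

turn left 81°, forward 4.6 m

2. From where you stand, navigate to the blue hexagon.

turn left 106°, forward 2.9 m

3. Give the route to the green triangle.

turn left 140°, forward 3.3 m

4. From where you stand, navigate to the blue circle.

turn right 156°, forward 1.5 m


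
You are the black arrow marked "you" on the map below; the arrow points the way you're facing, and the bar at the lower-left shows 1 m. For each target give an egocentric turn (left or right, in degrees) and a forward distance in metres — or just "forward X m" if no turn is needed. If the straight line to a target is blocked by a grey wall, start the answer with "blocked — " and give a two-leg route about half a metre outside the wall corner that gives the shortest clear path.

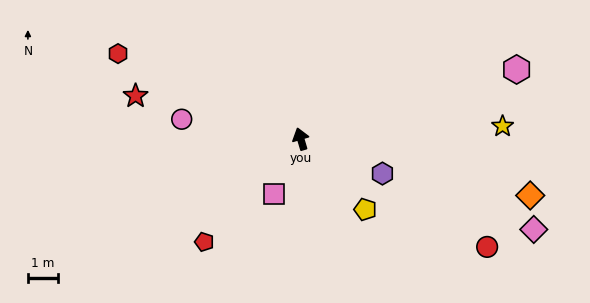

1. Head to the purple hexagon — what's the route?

turn right 130°, forward 2.9 m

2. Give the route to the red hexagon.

turn left 48°, forward 6.7 m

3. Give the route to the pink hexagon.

turn right 89°, forward 7.5 m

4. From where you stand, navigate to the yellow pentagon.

turn right 154°, forward 3.2 m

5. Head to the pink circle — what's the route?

turn left 64°, forward 4.0 m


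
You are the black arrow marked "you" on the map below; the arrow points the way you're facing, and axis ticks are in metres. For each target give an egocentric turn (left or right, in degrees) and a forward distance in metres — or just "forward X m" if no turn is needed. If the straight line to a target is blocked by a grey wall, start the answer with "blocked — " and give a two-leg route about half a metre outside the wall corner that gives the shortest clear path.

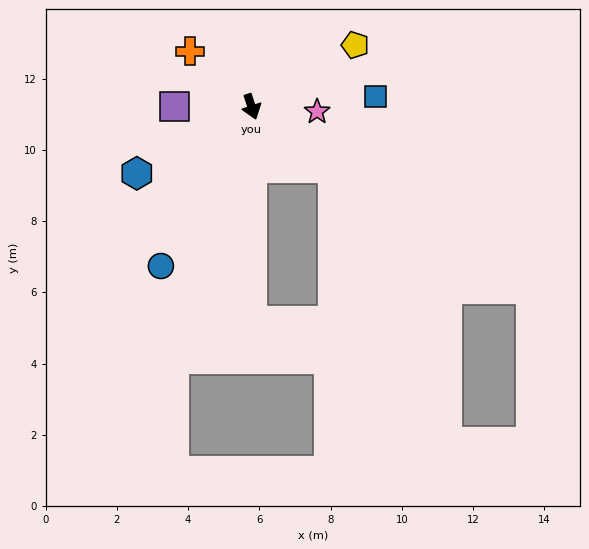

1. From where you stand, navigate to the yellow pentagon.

turn left 102°, forward 3.4 m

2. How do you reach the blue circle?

turn right 48°, forward 5.1 m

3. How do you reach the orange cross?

turn right 150°, forward 2.3 m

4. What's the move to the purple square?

turn right 109°, forward 2.2 m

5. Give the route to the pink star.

turn left 67°, forward 1.8 m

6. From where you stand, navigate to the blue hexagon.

turn right 78°, forward 3.7 m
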